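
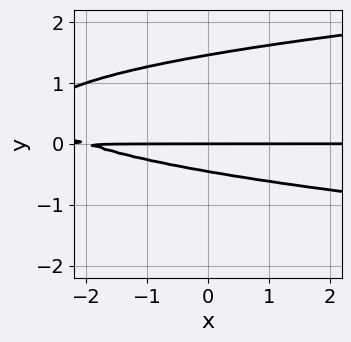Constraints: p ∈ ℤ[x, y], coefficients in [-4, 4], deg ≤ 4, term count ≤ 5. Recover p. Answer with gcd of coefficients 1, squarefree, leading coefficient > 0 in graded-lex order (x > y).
3*y^3 - x*y - 3*y^2 - 2*y

(a) Degree: the shape is more complex than any degree-2 curve, so deg p = 3.
(b) From the visible intercepts: it meets the y-axis at y = 0 (among the integer gridlines); the visible x-axis segment lies entirely on the curve.
(c) The integer polynomial consistent with all of this is the stated p.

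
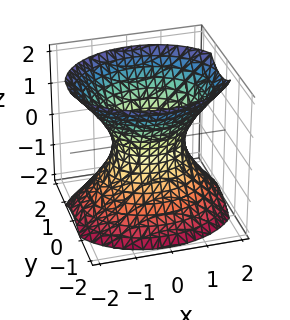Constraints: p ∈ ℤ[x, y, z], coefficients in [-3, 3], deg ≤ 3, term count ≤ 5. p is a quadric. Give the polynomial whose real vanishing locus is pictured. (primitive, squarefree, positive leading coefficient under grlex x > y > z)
First, the degree is 2 — one connected sheet with a waist; a quadric.
Then, symmetries: the y ↦ −y reflection is a symmetry, so y appears only in even powers; it's symmetric under x → −x, forcing even powers of x; the z ↦ −z reflection is a symmetry, so z appears only in even powers.
Next, reading off the gridlines: among the integer gridlines, it crosses the x-axis at x ∈ {-1, 1}; the surface avoids every integer z-axis point in the box.
Finally, putting this together gives p.

2*x^2 + 3*y^2 - 2*z^2 - 2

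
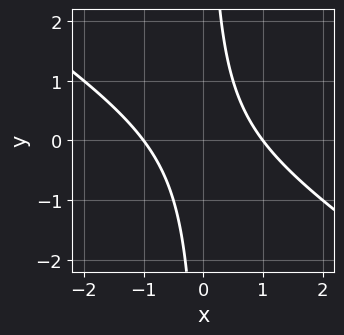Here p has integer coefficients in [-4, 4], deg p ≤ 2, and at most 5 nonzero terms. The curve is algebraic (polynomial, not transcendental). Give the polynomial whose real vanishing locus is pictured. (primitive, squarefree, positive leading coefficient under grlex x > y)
2*x^2 + 3*x*y - 2

deg p = 2. A generic line meets the curve in up to 2 points.
Checking where it meets the axes: it misses every integer gridline on the y-axis; among the integer gridlines, it crosses the x-axis at x ∈ {-1, 1}.
Solving for integer coefficients yields p as stated.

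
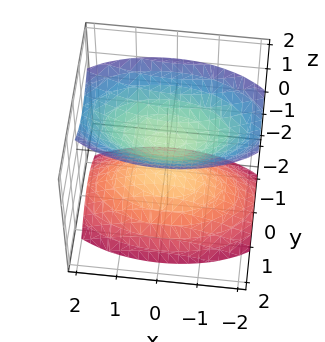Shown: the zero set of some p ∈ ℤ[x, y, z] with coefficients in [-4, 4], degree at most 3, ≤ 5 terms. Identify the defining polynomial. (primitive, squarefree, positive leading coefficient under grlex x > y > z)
x^2 + 3*y^2 - 2*z^2 + 1

1. The picture has 2 separate pieces. They look like related sheets of one shape, so recover p as a whole.
2. deg p = 2. Two sheets facing apart; a quadric.
3. Symmetries: mirror symmetry z ↦ −z ⇒ only even powers of z; mirror symmetry y ↦ −y ⇒ only even powers of y; mirror symmetry x ↦ −x ⇒ only even powers of x.
4. From the visible intercepts: no y-intercept at any integer in the box; no x-intercept at any integer in the box.
5. Solving for integer coefficients yields p as stated.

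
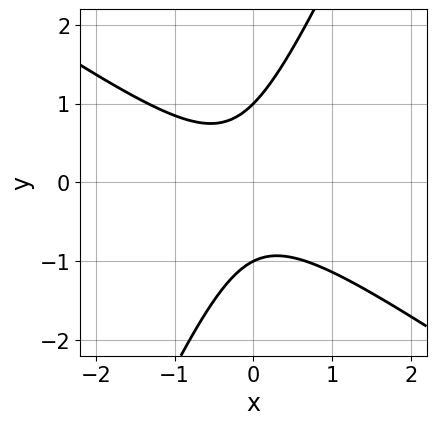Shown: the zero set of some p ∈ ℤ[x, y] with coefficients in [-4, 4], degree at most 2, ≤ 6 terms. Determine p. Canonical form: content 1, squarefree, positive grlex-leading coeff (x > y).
The degree is 2 — a generic line meets the curve in up to 2 points.
Checking where it meets the axes: no x-intercept at any integer in the box; among the integer gridlines, it crosses the y-axis at y ∈ {-1, 1}.
Assembling these constraints gives the stated polynomial.

3*x^2 + 3*x*y - 2*y^2 + x + 2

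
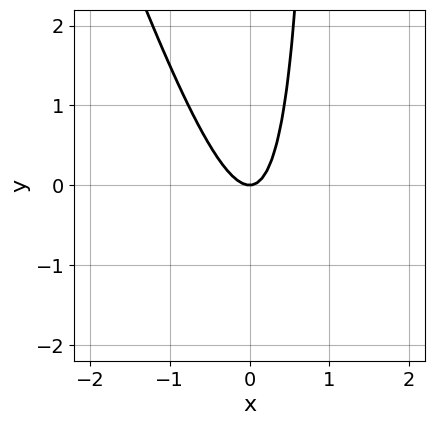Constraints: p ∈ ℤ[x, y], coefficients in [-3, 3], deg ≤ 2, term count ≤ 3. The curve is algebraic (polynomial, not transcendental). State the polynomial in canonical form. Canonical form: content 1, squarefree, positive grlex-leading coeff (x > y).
3*x^2 + x*y - y

deg p = 2.
Reading off the gridlines: it crosses the x-axis at the gridline x = 0; one y-axis crossing is at y = 0.
Together with the visible shape, these determine p as stated.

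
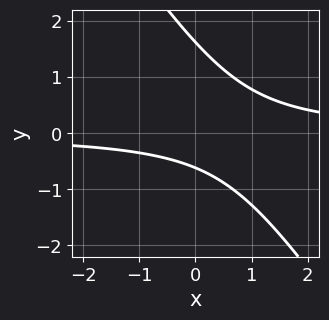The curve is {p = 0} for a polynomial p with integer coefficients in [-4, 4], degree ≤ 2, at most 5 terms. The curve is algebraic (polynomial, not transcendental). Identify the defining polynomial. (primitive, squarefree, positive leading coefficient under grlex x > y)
3*x*y + 2*y^2 - 2*y - 2

First, the degree is 2 — a generic line meets the curve in up to 2 points.
Next, observable constraints: it misses every integer gridline on the x-axis.
Finally, together with the visible shape, these determine p as stated.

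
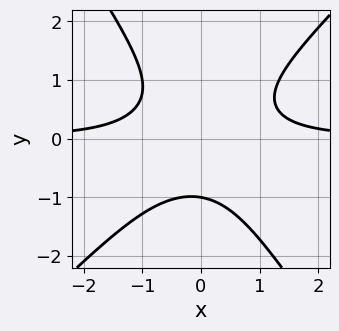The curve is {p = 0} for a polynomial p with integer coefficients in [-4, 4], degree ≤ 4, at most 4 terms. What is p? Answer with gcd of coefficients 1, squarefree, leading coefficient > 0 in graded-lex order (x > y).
3*x^2*y - x*y^2 - 2*y^3 - 2

First, the degree is 3 — a generic line meets the curve in up to 3 points.
Next, against the integer gridlines: it crosses the y-axis at the gridline y = -1; the curve avoids every integer x-axis point in the box.
Finally, together with the visible shape, these determine p as stated.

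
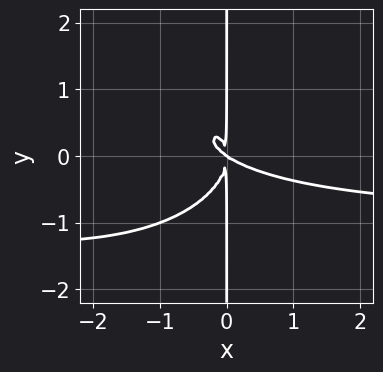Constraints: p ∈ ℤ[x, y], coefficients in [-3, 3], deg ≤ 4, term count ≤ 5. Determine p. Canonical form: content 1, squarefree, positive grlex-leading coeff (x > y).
First, deg p = 4. The shape is more complex than any degree-3 curve.
Then, checking where it meets the axes: it crosses the x-axis at the gridline x = 0; every point of the y-axis in the box is on the curve.
Finally, matching integer coefficients to the picture gives p.

2*x^3*y + 3*x*y^3 + 2*x^3 + 3*x^2*y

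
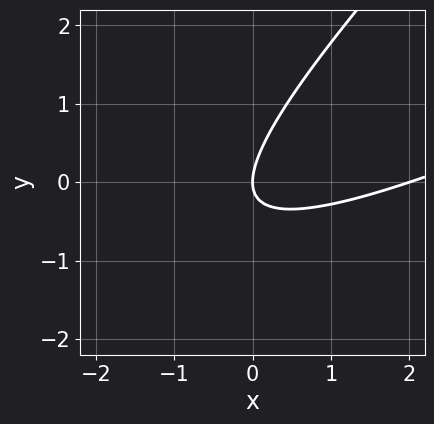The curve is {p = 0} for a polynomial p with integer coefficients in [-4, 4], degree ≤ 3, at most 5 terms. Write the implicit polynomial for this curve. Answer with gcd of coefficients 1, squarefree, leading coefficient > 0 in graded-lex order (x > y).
The degree is 2 — the shape is more complex than any degree-1 curve.
Checking where it meets the axes: the x-axis gridline crossings are at x ∈ {0, 2}; one y-axis crossing is at y = 0.
The integer polynomial consistent with all of this is the stated p.

x^2 - 3*x*y + 2*y^2 - 2*x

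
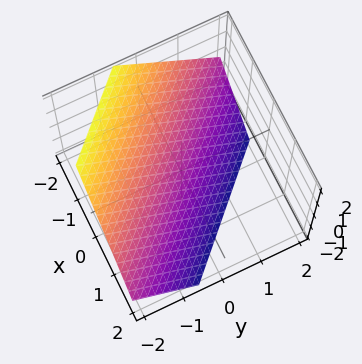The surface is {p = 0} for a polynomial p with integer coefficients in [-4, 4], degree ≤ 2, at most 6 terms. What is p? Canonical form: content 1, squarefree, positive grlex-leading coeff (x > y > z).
3*x + 3*y + 3*z + 2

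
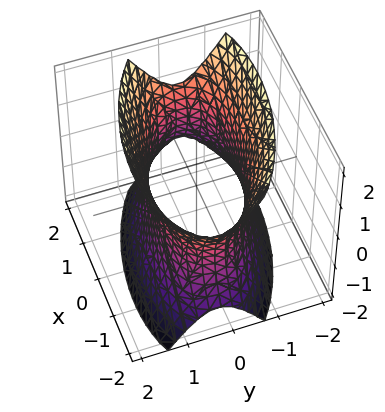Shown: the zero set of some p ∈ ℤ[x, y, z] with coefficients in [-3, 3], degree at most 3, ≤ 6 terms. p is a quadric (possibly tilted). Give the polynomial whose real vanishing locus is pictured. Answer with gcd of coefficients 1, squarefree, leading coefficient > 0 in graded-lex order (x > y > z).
x^2 + x*y + 3*y^2 - z^2 - 3

(a) deg p = 2.
(b) Checking where it meets the axes: the surface avoids every integer z-axis point in the box; among the integer gridlines, it crosses the y-axis at y ∈ {-1, 1}.
(c) Matching integer coefficients to the picture gives p.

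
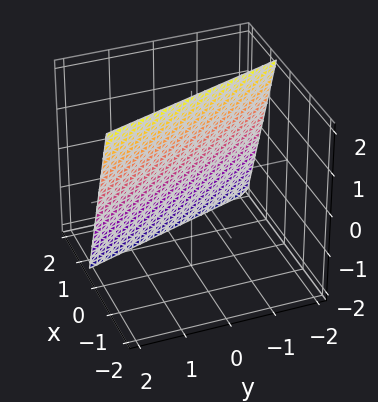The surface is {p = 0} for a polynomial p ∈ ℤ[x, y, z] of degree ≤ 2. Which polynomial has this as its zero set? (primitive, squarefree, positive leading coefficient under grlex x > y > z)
3*x + y + z - 2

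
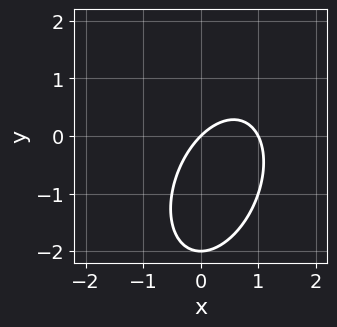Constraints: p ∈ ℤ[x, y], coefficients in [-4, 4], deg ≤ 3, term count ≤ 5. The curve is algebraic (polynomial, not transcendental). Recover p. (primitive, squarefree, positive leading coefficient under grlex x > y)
Degree: a generic line meets the curve in up to 2 points, so deg p = 2.
Against the integer gridlines: among the integer gridlines, it crosses the x-axis at x ∈ {0, 1}; the y-axis gridline crossings are at y ∈ {-2, 0}.
Assembling these constraints gives the stated polynomial.

2*x^2 - x*y + y^2 - 2*x + 2*y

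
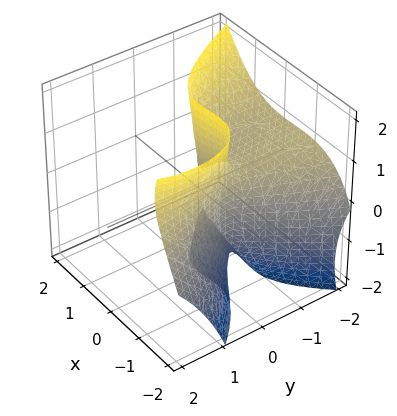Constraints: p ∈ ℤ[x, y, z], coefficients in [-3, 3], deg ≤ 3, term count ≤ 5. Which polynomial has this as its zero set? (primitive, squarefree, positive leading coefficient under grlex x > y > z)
3*x^3 - 3*y^2*z + 2*y*z^2 + 3*x^2 + 3*y^2

First, the degree is 3 — the shape is more complex than any degree-2 surface.
Next, reading off the gridlines: the visible z-axis segment lies entirely on the surface; it crosses the x-axis at the gridline x = -1.
Finally, the integer polynomial consistent with all of this is the stated p.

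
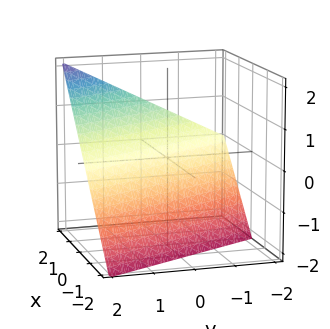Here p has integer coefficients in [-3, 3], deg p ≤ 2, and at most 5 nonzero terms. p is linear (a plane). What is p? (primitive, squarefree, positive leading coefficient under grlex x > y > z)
2*x + y - 2*z - 2

1. The degree is 1 — the surface is flat (a plane).
2. From the visible intercepts: one z-axis crossing is at z = -1; one x-axis crossing is at x = 1; one y-axis crossing is at y = 2.
3. These observations pin down the coefficients.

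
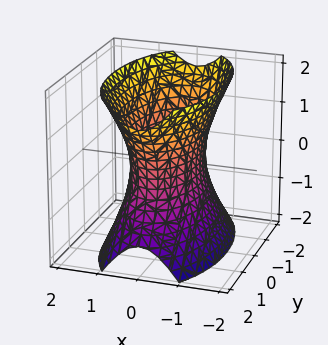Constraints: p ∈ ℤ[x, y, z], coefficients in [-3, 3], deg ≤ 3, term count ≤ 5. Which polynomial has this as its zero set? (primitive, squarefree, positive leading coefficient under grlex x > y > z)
3*x^2 + y^2 - z^2 - 2

1. The degree is 2 — one connected sheet with a waist; a quadric.
2. Symmetries: mirror symmetry z ↦ −z ⇒ only even powers of z; it's symmetric under y → −y, forcing even powers of y; the x ↦ −x reflection is a symmetry, so x appears only in even powers.
3. From the visible intercepts: no z-intercept at any integer in the box.
4. Matching integer coefficients to the picture gives p.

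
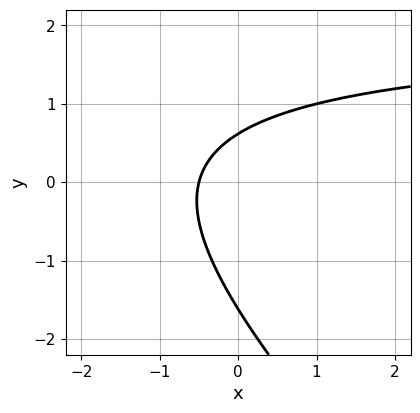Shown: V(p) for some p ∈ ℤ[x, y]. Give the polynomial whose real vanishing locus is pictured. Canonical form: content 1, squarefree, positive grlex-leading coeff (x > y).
x*y + y^2 - 2*x + y - 1

Degree: no degree-1 curve has this shape, so deg p = 2.
Solving for integer coefficients yields p as stated.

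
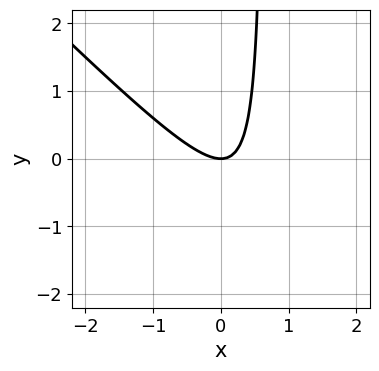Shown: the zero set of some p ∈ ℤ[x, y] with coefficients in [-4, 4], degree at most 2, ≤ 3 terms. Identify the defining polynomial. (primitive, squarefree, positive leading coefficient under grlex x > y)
3*x^2 + 3*x*y - 2*y

First, the degree is 2 — a generic line meets the curve in up to 2 points.
Next, checking where it meets the axes: it meets the y-axis at y = 0 (among the integer gridlines); it crosses the x-axis at the gridline x = 0.
Finally, together with the visible shape, these determine p as stated.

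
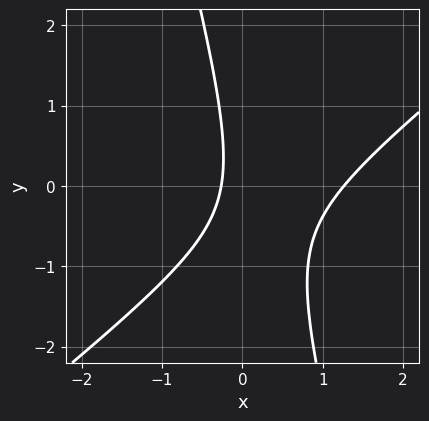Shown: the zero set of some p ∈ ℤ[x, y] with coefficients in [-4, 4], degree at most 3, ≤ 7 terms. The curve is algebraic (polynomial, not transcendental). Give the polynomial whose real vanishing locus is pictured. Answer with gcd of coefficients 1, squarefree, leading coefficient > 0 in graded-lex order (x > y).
(a) Degree: no degree-1 curve has this shape, so deg p = 2.
(b) Observable constraints: it misses every integer gridline on the y-axis.
(c) Matching integer coefficients to the picture gives p.

3*x^2 - 3*x*y - y^2 - 3*x - 1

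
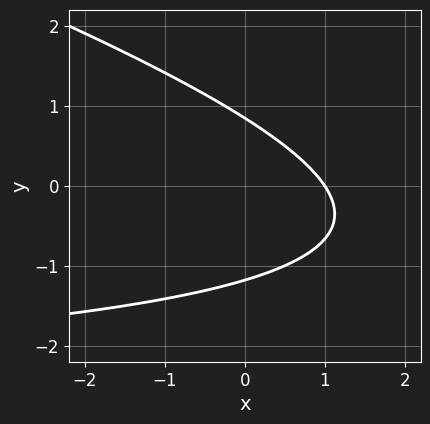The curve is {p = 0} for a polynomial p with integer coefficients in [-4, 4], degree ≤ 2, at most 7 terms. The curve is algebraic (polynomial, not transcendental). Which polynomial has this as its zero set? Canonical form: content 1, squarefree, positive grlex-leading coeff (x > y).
First, the degree is 2 — no degree-1 curve has this shape.
Next, from the visible intercepts: it crosses the x-axis at the gridline x = 1.
Finally, assembling these constraints gives the stated polynomial.

x*y + 3*y^2 + 3*x + y - 3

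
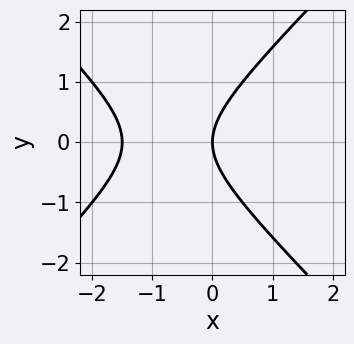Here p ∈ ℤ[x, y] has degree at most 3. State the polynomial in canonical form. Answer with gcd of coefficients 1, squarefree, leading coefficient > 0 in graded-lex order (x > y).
First, degree: a generic line meets the curve in up to 2 points, so deg p = 2.
Next, symmetries: mirror symmetry y ↦ −y ⇒ only even powers of y.
Next, checking where it meets the axes: it crosses the y-axis at the gridline y = 0; it crosses the x-axis at the gridline x = 0.
Finally, together with the visible shape, these determine p as stated.

2*x^2 - 2*y^2 + 3*x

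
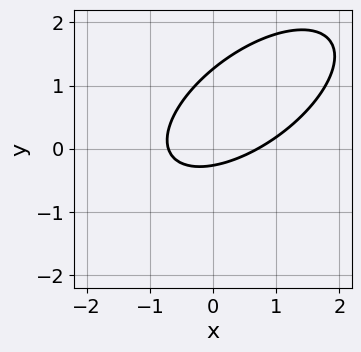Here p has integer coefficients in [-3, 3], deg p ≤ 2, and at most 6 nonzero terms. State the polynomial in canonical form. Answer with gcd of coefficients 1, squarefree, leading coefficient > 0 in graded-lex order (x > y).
2*x^2 - 3*x*y + 3*y^2 - 3*y - 1

The degree is 2 — the shape is more complex than any degree-1 curve.
The integer polynomial consistent with all of this is the stated p.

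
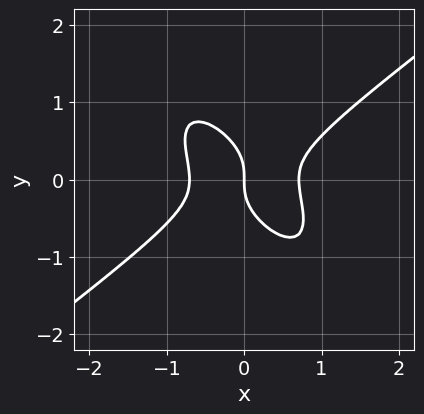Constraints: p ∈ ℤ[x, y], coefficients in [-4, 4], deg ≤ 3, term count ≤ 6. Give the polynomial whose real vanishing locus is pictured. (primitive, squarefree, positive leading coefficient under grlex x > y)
2*x^3 - 2*x*y^2 - 2*y^3 - x

The degree is 3 — no degree-2 curve has this shape.
From the axis intercepts and sections: it meets the y-axis at y = 0 (among the integer gridlines); it crosses the x-axis at the gridline x = 0.
Assembling these constraints gives the stated polynomial.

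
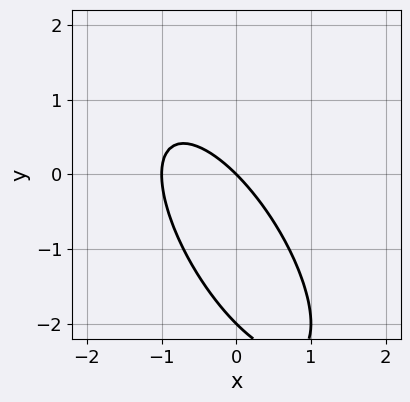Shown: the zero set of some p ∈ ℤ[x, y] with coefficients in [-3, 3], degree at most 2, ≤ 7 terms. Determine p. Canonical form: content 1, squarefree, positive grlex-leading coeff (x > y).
2*x^2 + 2*x*y + y^2 + 2*x + 2*y

(a) deg p = 2. The shape is more complex than any degree-1 curve.
(b) Observable constraints: among the integer gridlines, it crosses the y-axis at y ∈ {-2, 0}; the x-axis gridline crossings are at x ∈ {-1, 0}.
(c) Solving for integer coefficients yields p as stated.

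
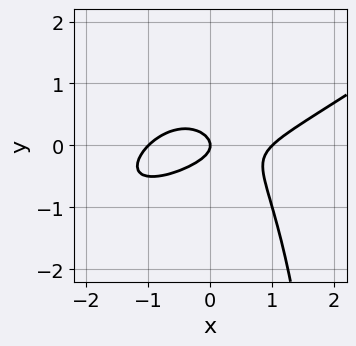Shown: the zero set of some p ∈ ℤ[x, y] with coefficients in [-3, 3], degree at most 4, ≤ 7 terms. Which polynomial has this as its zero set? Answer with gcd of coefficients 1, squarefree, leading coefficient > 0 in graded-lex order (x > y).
x^3 - 2*x^2*y + x*y^2 - 3*y^2 - x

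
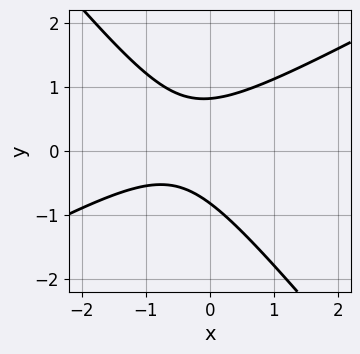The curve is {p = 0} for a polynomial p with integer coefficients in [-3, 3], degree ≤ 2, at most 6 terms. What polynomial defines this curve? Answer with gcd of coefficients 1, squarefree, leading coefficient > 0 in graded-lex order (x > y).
2*x^2 - 2*x*y - 3*y^2 + 2*x + 2

(a) deg p = 2.
(b) Reading off the gridlines: no x-intercept at any integer in the box.
(c) Matching integer coefficients to the picture gives p.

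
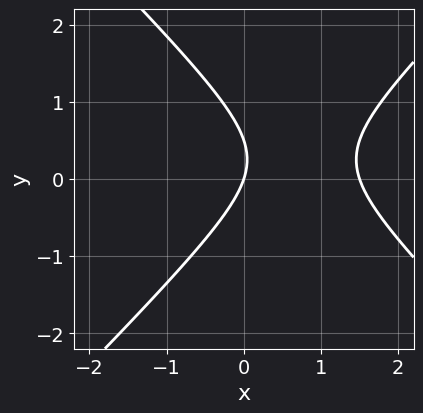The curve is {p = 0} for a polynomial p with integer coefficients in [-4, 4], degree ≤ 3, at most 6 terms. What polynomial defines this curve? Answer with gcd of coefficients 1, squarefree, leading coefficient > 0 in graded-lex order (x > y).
2*x^2 - 2*y^2 - 3*x + y

1. The degree is 2 — a generic line meets the curve in up to 2 points.
2. Reading off the gridlines: it meets the x-axis at x = 0 (among the integer gridlines); it meets the y-axis at y = 0 (among the integer gridlines).
3. Assembling these constraints gives the stated polynomial.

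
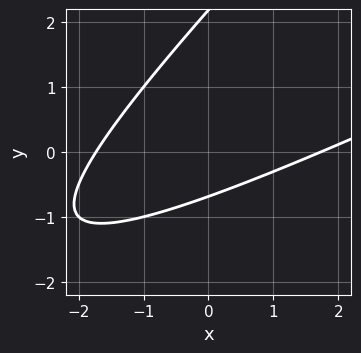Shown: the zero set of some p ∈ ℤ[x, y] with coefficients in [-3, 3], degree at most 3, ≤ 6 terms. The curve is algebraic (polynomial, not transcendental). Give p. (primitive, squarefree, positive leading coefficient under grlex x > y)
(a) Degree: the shape is more complex than any degree-1 curve, so deg p = 2.
(b) Matching integer coefficients to the picture gives p.

x^2 - 3*x*y + 2*y^2 - 3*y - 3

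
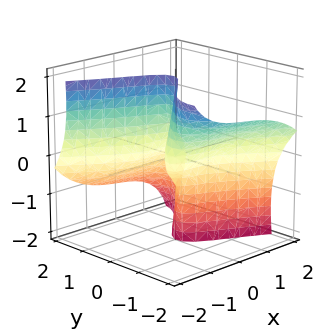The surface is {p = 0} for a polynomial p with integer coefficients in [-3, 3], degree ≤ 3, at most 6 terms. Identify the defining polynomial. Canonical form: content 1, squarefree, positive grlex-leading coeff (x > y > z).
x^3 + x*z^2 + 2*y^3 + 3*y^2*z - y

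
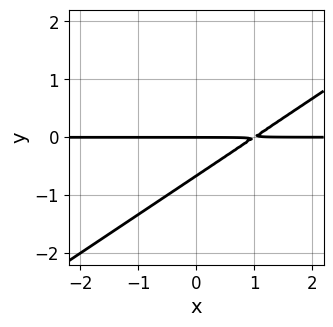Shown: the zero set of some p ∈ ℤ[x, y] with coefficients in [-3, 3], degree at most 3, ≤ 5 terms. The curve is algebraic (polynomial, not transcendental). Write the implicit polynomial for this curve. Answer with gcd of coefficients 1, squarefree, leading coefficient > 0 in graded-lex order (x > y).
The degree is 2 — no degree-1 curve has this shape.
From the visible intercepts: it crosses the y-axis at the gridline y = 0; every point of the x-axis in the box is on the curve.
The integer polynomial consistent with all of this is the stated p.

2*x*y - 3*y^2 - 2*y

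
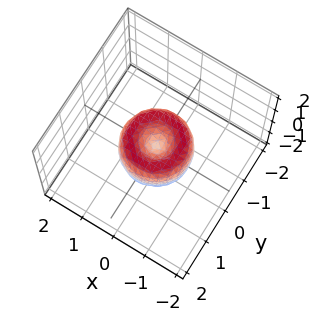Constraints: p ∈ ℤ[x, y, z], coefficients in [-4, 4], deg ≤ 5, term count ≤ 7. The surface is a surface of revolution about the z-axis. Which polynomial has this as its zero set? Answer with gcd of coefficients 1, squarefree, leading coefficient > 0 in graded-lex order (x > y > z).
2*x^4 + 4*x^2*y^2 + 2*y^4 - 2*x^2 - 2*y^2 + z^2

(a) The degree is 4 — the shape is more complex than any degree-3 surface.
(b) Symmetries: rotational symmetry about the z-axis ⇒ p depends on x, y only through x² + y².
(c) From the axis intercepts and sections: one z-axis crossing is at z = 0; among the integer gridlines, it crosses the y-axis at y ∈ {-1, 0, 1}; a circular section at z = 0 has radius exactly 1.
(d) The integer polynomial consistent with all of this is the stated p.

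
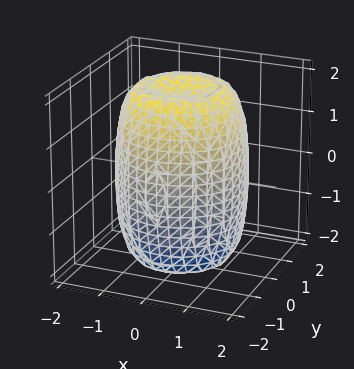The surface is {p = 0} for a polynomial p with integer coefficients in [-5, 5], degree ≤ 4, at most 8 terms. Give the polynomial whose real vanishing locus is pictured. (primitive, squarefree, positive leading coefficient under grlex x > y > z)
2*x^4 + 4*x^2*y^2 + 2*y^4 - 3*x^2 - 3*y^2 + z^2 - 3

(a) Degree: a generic line meets the surface in up to 4 points, so deg p = 4.
(b) Symmetries: the surface is invariant under rotation about z: p = q(x² + y², z).
(c) Observable constraints: a circular section at z = 1 has radius between 1 and 2.
(d) These observations pin down the coefficients.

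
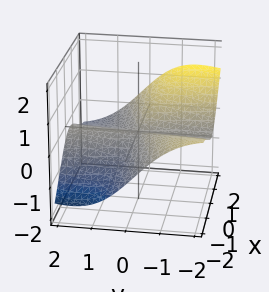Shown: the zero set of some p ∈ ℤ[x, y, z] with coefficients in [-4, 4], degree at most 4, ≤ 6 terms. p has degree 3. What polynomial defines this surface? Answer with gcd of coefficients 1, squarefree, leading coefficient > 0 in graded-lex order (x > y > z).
x^3 - 3*x^2*y - 3*x^2*z - 3*y^2*z

Degree: the shape is more complex than any degree-2 surface, so deg p = 3.
Reading off the gridlines: it crosses the x-axis at the gridline x = 0; every point of the y-axis in the box is on the surface.
Putting this together gives p.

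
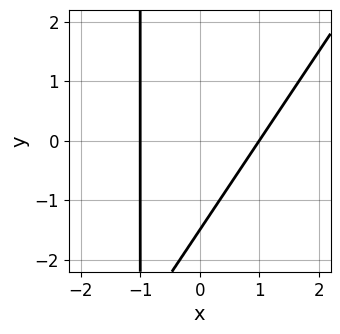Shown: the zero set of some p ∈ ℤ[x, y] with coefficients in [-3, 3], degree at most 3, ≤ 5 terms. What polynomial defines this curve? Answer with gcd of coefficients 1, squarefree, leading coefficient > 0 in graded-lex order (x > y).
Degree: a generic line meets the curve in up to 2 points, so deg p = 2.
Checking where it meets the axes: among the integer gridlines, it crosses the x-axis at x ∈ {-1, 1}.
Solving for integer coefficients yields p as stated.

3*x^2 - 2*x*y - 2*y - 3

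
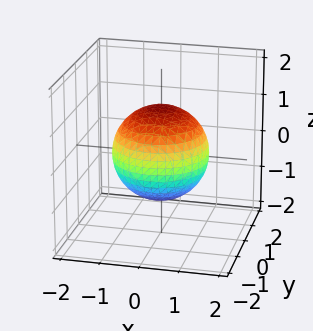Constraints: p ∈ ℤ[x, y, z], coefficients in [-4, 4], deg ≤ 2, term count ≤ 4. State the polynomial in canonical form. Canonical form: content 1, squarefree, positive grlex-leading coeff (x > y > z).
2*x^2 + 2*y^2 + 2*z^2 - 3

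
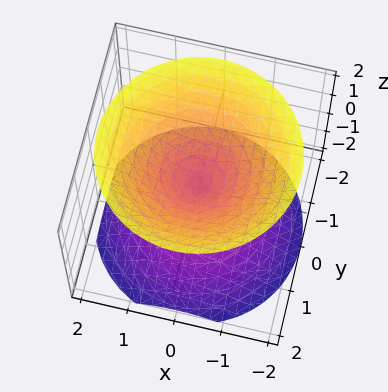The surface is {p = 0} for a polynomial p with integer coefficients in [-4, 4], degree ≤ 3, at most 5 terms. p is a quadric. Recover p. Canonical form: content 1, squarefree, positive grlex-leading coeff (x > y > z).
1. The picture has 2 separate pieces.
2. The degree is 2 — two nappes meeting at a single point; a quadric.
3. Symmetries: the surface is invariant under rotation about z: p = q(x² + y², z); the z ↦ −z reflection is a symmetry, so z appears only in even powers.
4. Checking where it meets the axes: one z-axis crossing is at z = 0; one y-axis crossing is at y = 0; one x-axis crossing is at x = 0; a circular section at z = -1 has radius exactly 1.
5. Fitting integer coefficients to these (and the overall shape) gives p.

x^2 + y^2 - z^2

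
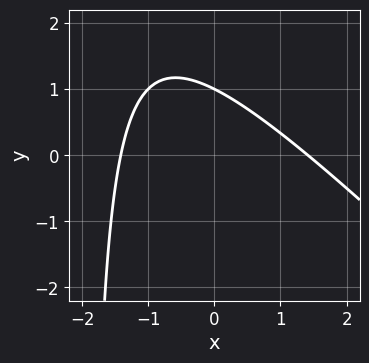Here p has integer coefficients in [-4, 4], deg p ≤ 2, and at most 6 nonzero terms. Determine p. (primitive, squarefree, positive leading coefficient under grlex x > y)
(a) Degree: no degree-1 curve has this shape, so deg p = 2.
(b) Against the integer gridlines: one y-axis crossing is at y = 1.
(c) These observations pin down the coefficients.

x^2 + x*y + 2*y - 2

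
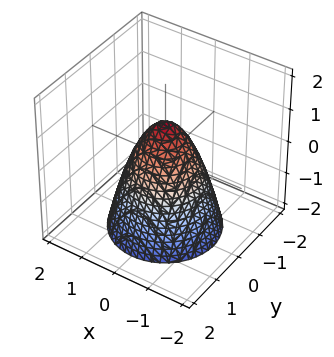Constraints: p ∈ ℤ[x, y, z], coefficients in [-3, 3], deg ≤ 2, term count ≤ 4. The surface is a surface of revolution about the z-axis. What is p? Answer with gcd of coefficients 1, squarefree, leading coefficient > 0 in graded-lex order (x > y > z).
deg p = 2. No degree-1 surface has this shape.
Symmetry: every cross-section ⟂ z is a circle, so x, y appear only via x² + y².
From the axis intercepts and sections: it crosses the z-axis at the gridline z = 1; a circular section at z = -2 has radius between 1 and 2.
The integer polynomial consistent with all of this is the stated p.

3*x^2 + 3*y^2 + 2*z - 2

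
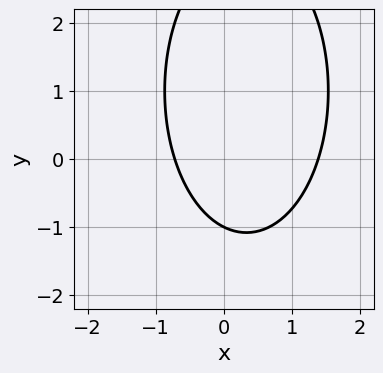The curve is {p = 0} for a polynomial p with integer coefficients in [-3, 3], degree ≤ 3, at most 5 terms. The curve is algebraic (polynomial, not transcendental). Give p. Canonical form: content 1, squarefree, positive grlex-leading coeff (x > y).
(a) The degree is 2 — the shape is more complex than any degree-1 curve.
(b) Observable constraints: it meets the y-axis at y = -1 (among the integer gridlines).
(c) Solving for integer coefficients yields p as stated.

3*x^2 + y^2 - 2*x - 2*y - 3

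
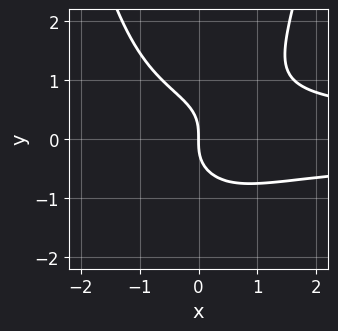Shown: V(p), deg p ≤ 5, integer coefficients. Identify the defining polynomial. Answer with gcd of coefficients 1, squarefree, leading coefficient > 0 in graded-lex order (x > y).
deg p = 4.
Checking where it meets the axes: one x-axis crossing is at x = 0; it crosses the y-axis at the gridline y = 0.
Together with the visible shape, these determine p as stated.

x^2*y^2 - y^3 - x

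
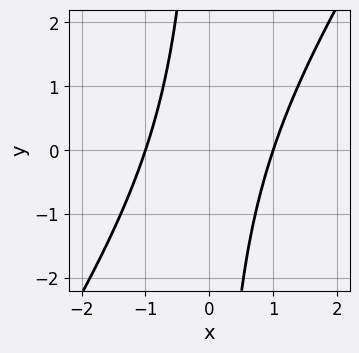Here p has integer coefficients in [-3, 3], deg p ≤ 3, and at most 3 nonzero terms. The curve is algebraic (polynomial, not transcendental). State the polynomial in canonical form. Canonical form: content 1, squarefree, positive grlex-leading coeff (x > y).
First, degree: the shape is more complex than any degree-1 curve, so deg p = 2.
Next, against the integer gridlines: among the integer gridlines, it crosses the x-axis at x ∈ {-1, 1}; no y-intercept at any integer in the box.
Finally, fitting integer coefficients to these (and the overall shape) gives p.

3*x^2 - 2*x*y - 3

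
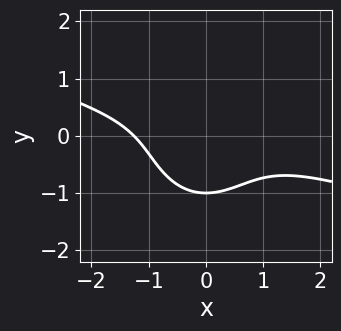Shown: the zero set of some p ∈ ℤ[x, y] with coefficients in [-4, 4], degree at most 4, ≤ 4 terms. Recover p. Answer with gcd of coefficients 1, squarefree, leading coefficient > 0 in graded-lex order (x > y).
x^3 + 3*x^2*y + 2*y^3 + 2

(a) deg p = 3. A generic line meets the curve in up to 3 points.
(b) Observable constraints: it meets the y-axis at y = -1 (among the integer gridlines).
(c) Putting this together gives p.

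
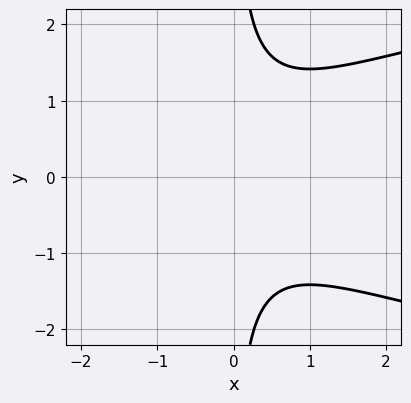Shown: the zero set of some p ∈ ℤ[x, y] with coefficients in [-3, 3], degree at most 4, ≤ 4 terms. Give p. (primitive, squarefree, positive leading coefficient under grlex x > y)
x*y^2 - x^2 - 1

(a) deg p = 3. The shape is more complex than any degree-2 curve.
(b) Symmetries: it's symmetric under y → −y, forcing even powers of y.
(c) From the axis intercepts and sections: no x-intercept at any integer in the box; the curve avoids every integer y-axis point in the box.
(d) Solving for integer coefficients yields p as stated.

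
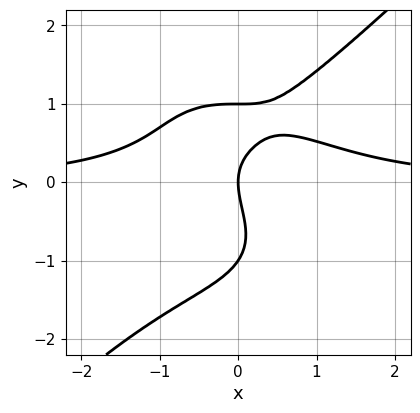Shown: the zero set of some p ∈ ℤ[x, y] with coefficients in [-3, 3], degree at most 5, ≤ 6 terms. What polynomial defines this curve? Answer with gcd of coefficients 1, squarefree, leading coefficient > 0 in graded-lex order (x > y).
First, deg p = 4.
Then, checking where it meets the axes: one x-axis crossing is at x = 0; among the integer gridlines, it crosses the y-axis at y ∈ {-1, 0, 1}.
Finally, these observations pin down the coefficients.

2*x^3*y - 2*y^4 + 3*x*y + 2*y^2 - 3*x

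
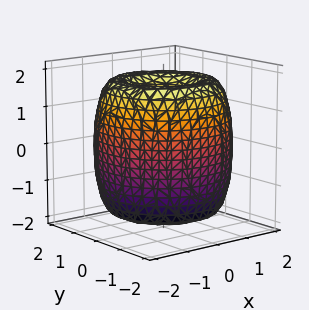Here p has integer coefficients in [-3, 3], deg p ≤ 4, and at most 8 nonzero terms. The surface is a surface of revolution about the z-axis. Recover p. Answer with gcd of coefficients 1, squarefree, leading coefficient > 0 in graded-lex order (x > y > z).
x^4 + 2*x^2*y^2 + y^4 - 3*x^2 - 3*y^2 + z^2 - 1

(a) The degree is 4 — a generic line meets the surface in up to 4 points.
(b) Symmetries: rotational symmetry about the z-axis ⇒ p depends on x, y only through x² + y².
(c) Reading off the gridlines: a circular section at z = -1 has radius between 1 and 2; among the integer gridlines, it crosses the z-axis at z ∈ {-1, 1}.
(d) The integer polynomial consistent with all of this is the stated p.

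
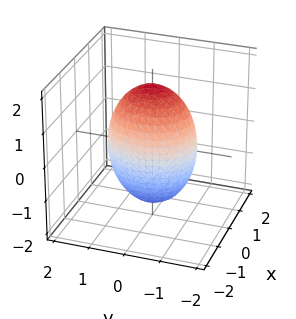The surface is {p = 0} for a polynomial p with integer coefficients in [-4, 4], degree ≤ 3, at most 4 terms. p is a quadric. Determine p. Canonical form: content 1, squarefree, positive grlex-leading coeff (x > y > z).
1. The degree is 2 — a closed, bounded, convex surface; a quadric.
2. Symmetries: the y ↦ −y reflection is a symmetry, so y appears only in even powers; it's symmetric under z → −z, forcing even powers of z; it's symmetric under x → −x, forcing even powers of x.
3. From the visible intercepts: the x-axis gridline crossings are at x ∈ {-1, 1}.
4. Fitting integer coefficients to these (and the overall shape) gives p.

3*x^2 + 2*y^2 + z^2 - 3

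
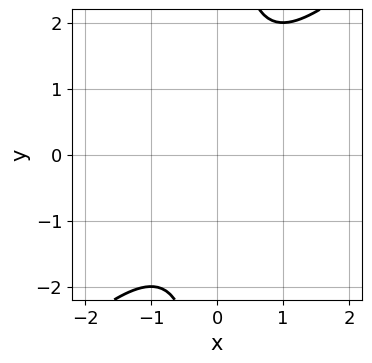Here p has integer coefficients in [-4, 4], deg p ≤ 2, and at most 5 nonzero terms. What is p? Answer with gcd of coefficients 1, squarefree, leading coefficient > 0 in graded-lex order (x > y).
First, deg p = 2.
Then, from the axis intercepts and sections: the curve avoids every integer y-axis point in the box; the curve avoids every integer x-axis point in the box.
Finally, the integer polynomial consistent with all of this is the stated p.

x^2 - x*y + 1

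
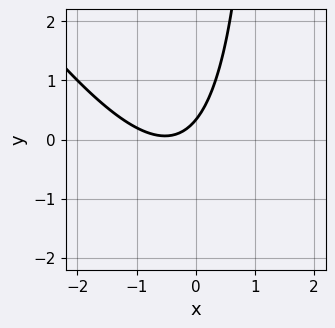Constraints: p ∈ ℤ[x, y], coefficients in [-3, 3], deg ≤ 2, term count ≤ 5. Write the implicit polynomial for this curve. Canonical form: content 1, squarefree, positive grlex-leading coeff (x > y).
3*x^2 + 2*x*y + 3*x - 3*y + 1

1. deg p = 2. A generic line meets the curve in up to 2 points.
2. Against the integer gridlines: it misses every integer gridline on the x-axis.
3. These observations pin down the coefficients.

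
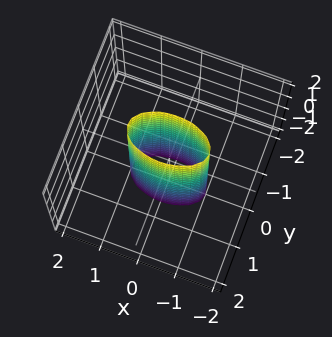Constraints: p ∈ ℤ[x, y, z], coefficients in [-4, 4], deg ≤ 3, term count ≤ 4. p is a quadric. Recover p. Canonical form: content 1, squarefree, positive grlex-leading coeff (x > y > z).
(a) The degree is 2 — constant cross-section along one axis; a quadric.
(b) Symmetries: mirror symmetry y ↦ −y ⇒ only even powers of y; the z ↦ −z reflection is a symmetry, so z appears only in even powers; the x ↦ −x reflection is a symmetry, so x appears only in even powers.
(c) From the visible intercepts: among the integer gridlines, it crosses the x-axis at x ∈ {-1, 1}; the surface avoids every integer z-axis point in the box.
(d) The integer polynomial consistent with all of this is the stated p.

x^2 + 3*y^2 - 1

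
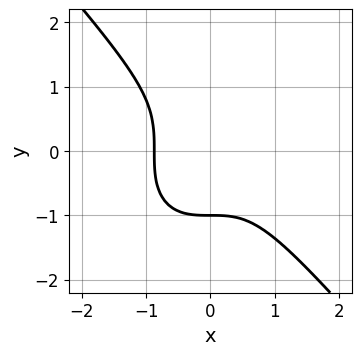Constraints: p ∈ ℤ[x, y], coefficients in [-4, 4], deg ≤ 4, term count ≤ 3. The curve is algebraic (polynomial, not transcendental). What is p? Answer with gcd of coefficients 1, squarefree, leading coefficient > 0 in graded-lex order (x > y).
3*x^3 + 2*y^3 + 2

Degree: a generic line meets the curve in up to 3 points, so deg p = 3.
From the axis intercepts and sections: it crosses the y-axis at the gridline y = -1.
Assembling these constraints gives the stated polynomial.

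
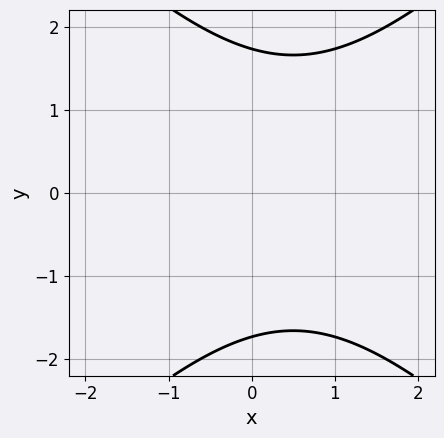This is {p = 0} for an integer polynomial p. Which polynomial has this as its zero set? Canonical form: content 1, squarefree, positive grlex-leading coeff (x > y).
x^2 - y^2 - x + 3

First, degree: a generic line meets the curve in up to 2 points, so deg p = 2.
Then, symmetries: it's symmetric under y → −y, forcing even powers of y.
Then, against the integer gridlines: no x-intercept at any integer in the box.
Finally, assembling these constraints gives the stated polynomial.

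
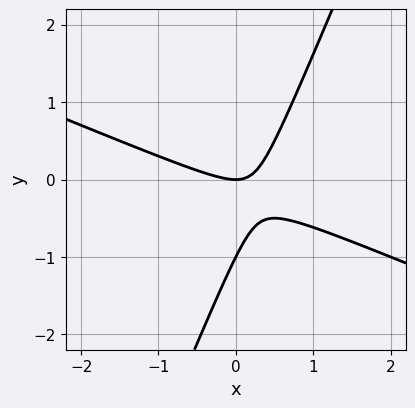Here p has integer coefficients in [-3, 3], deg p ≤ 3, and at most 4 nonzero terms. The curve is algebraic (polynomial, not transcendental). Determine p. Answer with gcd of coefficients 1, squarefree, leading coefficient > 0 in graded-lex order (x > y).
x^2 + 2*x*y - y^2 - y

The degree is 2 — the shape is more complex than any degree-1 curve.
From the axis intercepts and sections: one x-axis crossing is at x = 0; the y-axis gridline crossings are at y ∈ {-1, 0}.
Matching integer coefficients to the picture gives p.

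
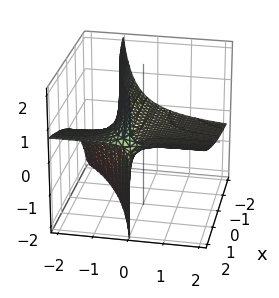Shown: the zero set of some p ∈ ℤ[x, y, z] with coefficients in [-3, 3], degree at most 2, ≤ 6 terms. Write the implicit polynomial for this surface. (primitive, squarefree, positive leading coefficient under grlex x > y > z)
x*y + x*z - 3*y*z - 2*z

(a) The degree is 2 — no degree-1 surface has this shape.
(b) From the axis intercepts and sections: the visible y-axis segment lies entirely on the surface; it meets the z-axis at z = 0 (among the integer gridlines); the visible x-axis segment lies entirely on the surface.
(c) These observations pin down the coefficients.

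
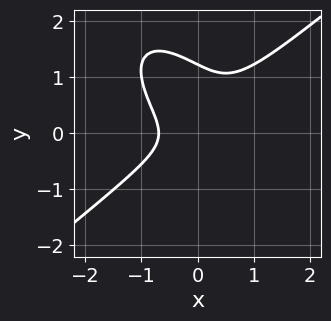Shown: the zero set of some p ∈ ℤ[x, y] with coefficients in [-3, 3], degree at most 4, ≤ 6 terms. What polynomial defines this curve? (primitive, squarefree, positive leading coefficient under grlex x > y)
3*x^3 - 2*x*y^2 - 3*y^3 + 3*y^2 + 1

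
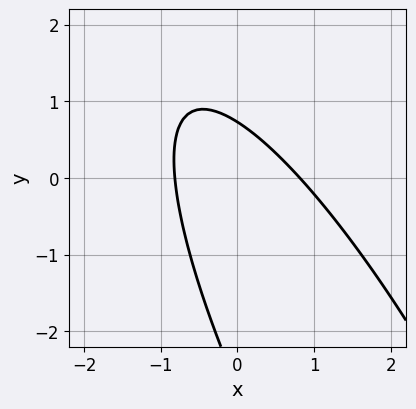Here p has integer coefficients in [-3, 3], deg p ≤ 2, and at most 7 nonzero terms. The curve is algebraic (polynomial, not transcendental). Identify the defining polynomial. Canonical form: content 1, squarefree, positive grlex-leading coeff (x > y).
The degree is 2 — a generic line meets the curve in up to 2 points.
Putting this together gives p.

3*x^2 + 3*x*y + y^2 + 2*y - 2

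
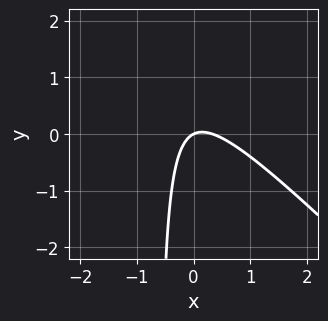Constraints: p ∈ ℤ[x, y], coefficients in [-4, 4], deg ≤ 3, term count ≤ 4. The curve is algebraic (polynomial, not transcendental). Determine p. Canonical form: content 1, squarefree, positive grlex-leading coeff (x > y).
1. deg p = 2. The shape is more complex than any degree-1 curve.
2. Against the integer gridlines: it meets the x-axis at x = 0 (among the integer gridlines); it crosses the y-axis at the gridline y = 0.
3. These observations pin down the coefficients.

3*x^2 + 3*x*y - x + 2*y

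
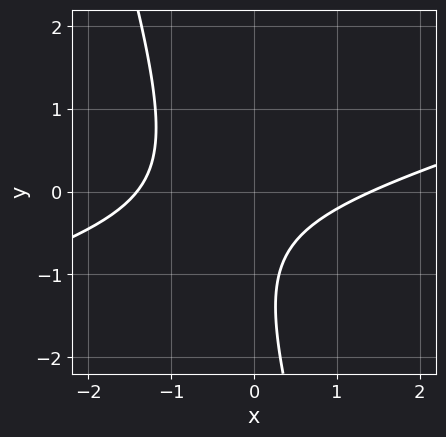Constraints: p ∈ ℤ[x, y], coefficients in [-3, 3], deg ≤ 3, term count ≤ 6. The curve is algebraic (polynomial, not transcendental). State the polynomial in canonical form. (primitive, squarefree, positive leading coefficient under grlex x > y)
x^2 - 3*x*y - y^2 - 2*y - 2

1. The degree is 2 — no degree-1 curve has this shape.
2. Reading off the gridlines: no y-intercept at any integer in the box.
3. Together with the visible shape, these determine p as stated.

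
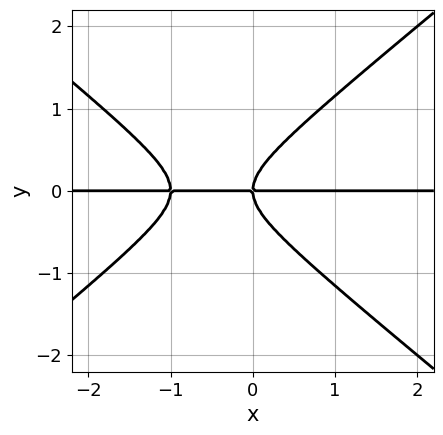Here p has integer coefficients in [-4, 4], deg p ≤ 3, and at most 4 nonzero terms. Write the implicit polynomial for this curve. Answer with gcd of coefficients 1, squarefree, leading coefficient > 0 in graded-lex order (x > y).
1. The degree is 3 — the shape is more complex than any degree-2 curve.
2. Checking where it meets the axes: the visible x-axis segment lies entirely on the curve; one y-axis crossing is at y = 0.
3. Fitting integer coefficients to these (and the overall shape) gives p.

2*x^2*y - 3*y^3 + 2*x*y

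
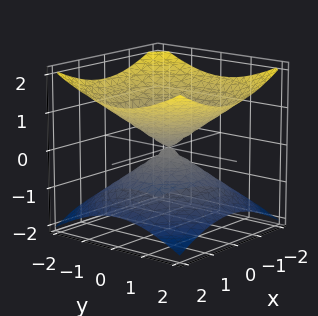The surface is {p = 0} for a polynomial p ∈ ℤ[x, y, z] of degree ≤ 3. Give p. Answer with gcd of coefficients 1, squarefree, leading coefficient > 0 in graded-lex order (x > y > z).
1. deg p = 2. A double cone through the origin; a quadric.
2. Symmetries: mirror symmetry z ↦ −z ⇒ only even powers of z; every cross-section ⟂ z is a circle, so x, y appear only via x² + y².
3. Reading off the gridlines: a circular section at z = -1 has radius between 1 and 2; it crosses the y-axis at the gridline y = 0; it crosses the z-axis at the gridline z = 0; it crosses the x-axis at the gridline x = 0.
4. Solving for integer coefficients yields p as stated.

x^2 + y^2 - 2*z^2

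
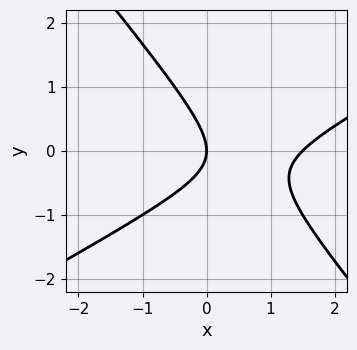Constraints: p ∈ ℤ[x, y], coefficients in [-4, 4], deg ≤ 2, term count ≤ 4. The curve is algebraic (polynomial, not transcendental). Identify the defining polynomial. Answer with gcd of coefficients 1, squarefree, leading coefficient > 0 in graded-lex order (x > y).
(a) Degree: no degree-1 curve has this shape, so deg p = 2.
(b) Against the integer gridlines: one y-axis crossing is at y = 0; it crosses the x-axis at the gridline x = 0.
(c) Putting this together gives p.

2*x^2 - 2*x*y - 3*y^2 - 3*x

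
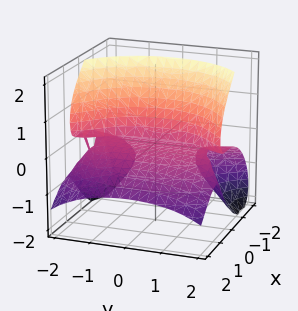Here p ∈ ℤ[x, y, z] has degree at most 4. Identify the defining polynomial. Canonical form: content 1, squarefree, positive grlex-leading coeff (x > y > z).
x^3 - y^2*z + z^3 + 3*x*z + 2*z

The degree is 3 — no degree-2 surface has this shape.
Checking where it meets the axes: the visible y-axis segment lies entirely on the surface; it crosses the z-axis at the gridline z = 0; it crosses the x-axis at the gridline x = 0.
Fitting integer coefficients to these (and the overall shape) gives p.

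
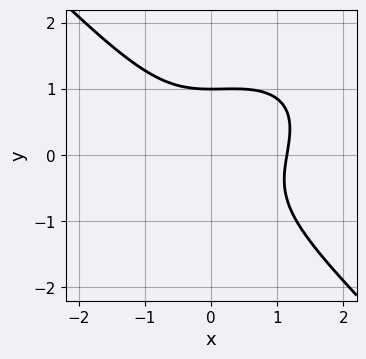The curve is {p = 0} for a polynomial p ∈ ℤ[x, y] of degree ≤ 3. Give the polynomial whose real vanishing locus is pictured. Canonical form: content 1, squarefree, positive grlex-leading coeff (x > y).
2*x^3 - x^2*y + 3*y^3 - 3

The degree is 3 — a generic line meets the curve in up to 3 points.
Against the integer gridlines: it crosses the y-axis at the gridline y = 1.
Fitting integer coefficients to these (and the overall shape) gives p.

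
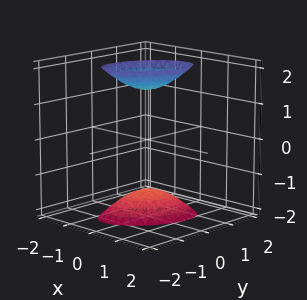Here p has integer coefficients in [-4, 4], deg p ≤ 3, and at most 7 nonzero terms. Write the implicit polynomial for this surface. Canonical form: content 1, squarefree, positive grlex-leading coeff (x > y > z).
3*x^2 - 2*x*y + 2*y^2 - z^2 + 2

1. The picture has 2 separate pieces. Treating them together as one polynomial.
2. Degree: a generic line meets the surface in up to 2 points, so deg p = 2.
3. From the visible intercepts: it misses every integer gridline on the x-axis; it misses every integer gridline on the y-axis.
4. Putting this together gives p.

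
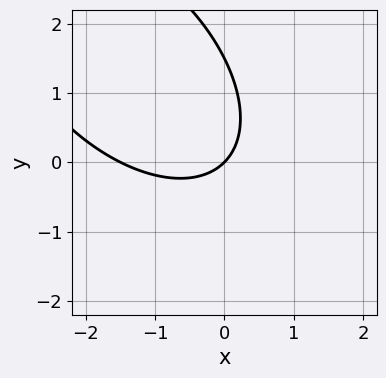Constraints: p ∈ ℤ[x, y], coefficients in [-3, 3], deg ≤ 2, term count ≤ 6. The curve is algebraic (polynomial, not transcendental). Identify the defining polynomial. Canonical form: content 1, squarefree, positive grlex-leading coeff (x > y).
Degree: the shape is more complex than any degree-1 curve, so deg p = 2.
Against the integer gridlines: it meets the y-axis at y = 0 (among the integer gridlines); it crosses the x-axis at the gridline x = 0.
Fitting integer coefficients to these (and the overall shape) gives p.

2*x^2 + 2*x*y + 2*y^2 + 3*x - 3*y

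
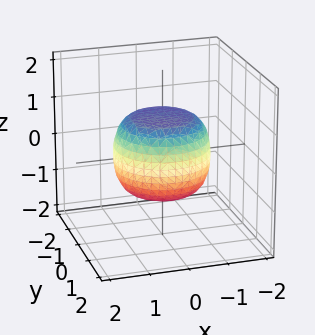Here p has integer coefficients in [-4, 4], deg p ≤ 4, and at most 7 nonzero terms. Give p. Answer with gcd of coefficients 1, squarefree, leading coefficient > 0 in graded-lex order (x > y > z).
2*x^4 + 4*x^2*y^2 + 2*y^4 - x^2 - y^2 + 3*z^2 - 3

(a) The degree is 4 — no degree-3 surface has this shape.
(b) Symmetries: rotational symmetry about the z-axis ⇒ p depends on x, y only through x² + y².
(c) Checking where it meets the axes: a circular section at z = 1 has radius between 0 and 1; among the integer gridlines, it crosses the z-axis at z ∈ {-1, 1}.
(d) Together with the visible shape, these determine p as stated.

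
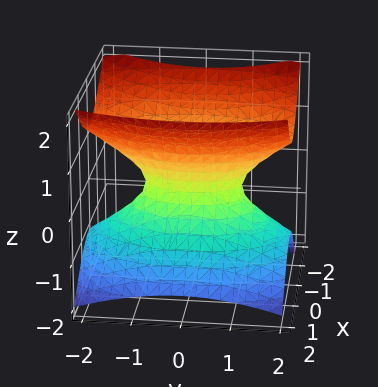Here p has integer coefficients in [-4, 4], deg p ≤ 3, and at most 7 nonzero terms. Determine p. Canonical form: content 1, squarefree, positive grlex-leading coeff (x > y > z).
3*x^2 + x*z + y^2 - 3*z^2 - 1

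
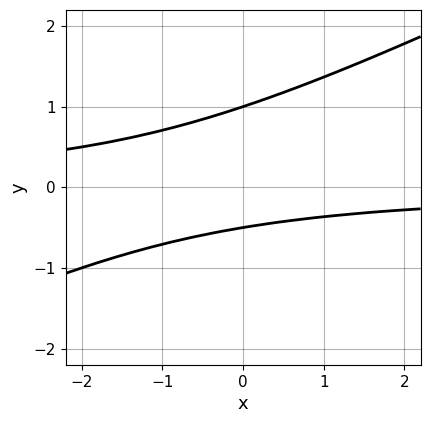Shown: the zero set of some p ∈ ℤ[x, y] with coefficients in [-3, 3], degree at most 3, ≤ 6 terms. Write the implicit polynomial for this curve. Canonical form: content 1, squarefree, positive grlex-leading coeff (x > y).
Degree: a generic line meets the curve in up to 2 points, so deg p = 2.
Reading off the gridlines: it misses every integer gridline on the x-axis; one y-axis crossing is at y = 1.
Fitting integer coefficients to these (and the overall shape) gives p.

x*y - 2*y^2 + y + 1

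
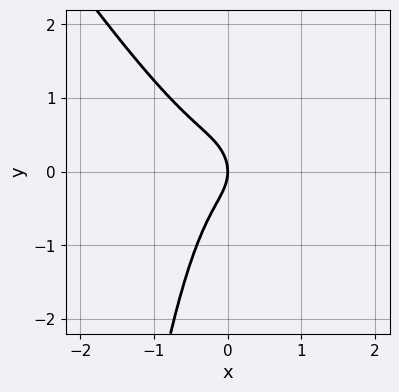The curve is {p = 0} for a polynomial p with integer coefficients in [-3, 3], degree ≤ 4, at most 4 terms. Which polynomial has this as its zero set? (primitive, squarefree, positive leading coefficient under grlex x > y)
3*x^3 + 2*x^2*y + y^2 + x

(a) Degree: no degree-2 curve has this shape, so deg p = 3.
(b) Observable constraints: one y-axis crossing is at y = 0; one x-axis crossing is at x = 0.
(c) Fitting integer coefficients to these (and the overall shape) gives p.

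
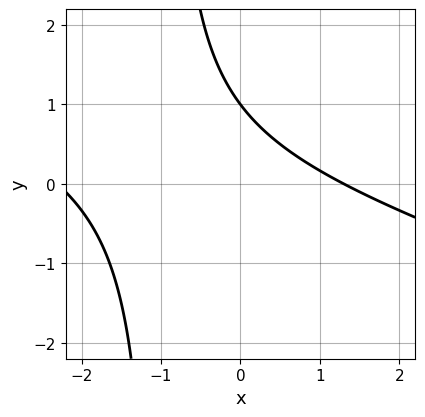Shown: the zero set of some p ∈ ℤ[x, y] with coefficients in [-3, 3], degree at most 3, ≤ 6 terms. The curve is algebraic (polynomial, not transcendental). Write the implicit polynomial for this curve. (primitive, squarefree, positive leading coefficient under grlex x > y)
(a) Degree: a generic line meets the curve in up to 2 points, so deg p = 2.
(b) Reading off the gridlines: one y-axis crossing is at y = 1.
(c) Solving for integer coefficients yields p as stated.

x^2 + 3*x*y + x + 3*y - 3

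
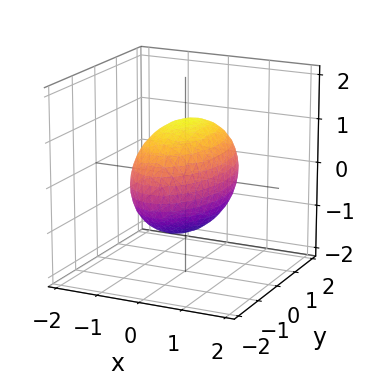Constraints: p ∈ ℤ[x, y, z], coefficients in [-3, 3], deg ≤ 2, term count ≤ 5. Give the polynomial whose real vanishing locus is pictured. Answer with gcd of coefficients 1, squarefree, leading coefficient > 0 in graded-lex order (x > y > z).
3*x^2 + y^2 + 2*z^2 - 3

deg p = 2. Bounded and convex; a quadric.
Symmetries: the z ↦ −z reflection is a symmetry, so z appears only in even powers; it's symmetric under x → −x, forcing even powers of x; mirror symmetry y ↦ −y ⇒ only even powers of y.
Against the integer gridlines: the x-axis gridline crossings are at x ∈ {-1, 1}.
Putting this together gives p.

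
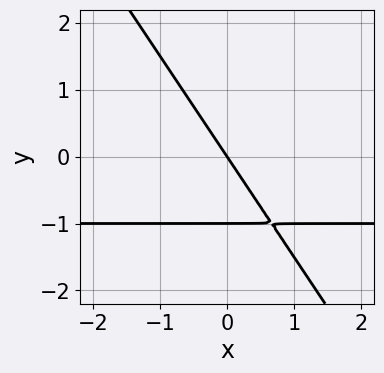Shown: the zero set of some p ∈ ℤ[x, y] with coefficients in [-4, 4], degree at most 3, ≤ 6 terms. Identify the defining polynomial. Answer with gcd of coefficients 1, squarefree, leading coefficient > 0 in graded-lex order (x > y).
3*x*y + 2*y^2 + 3*x + 2*y

deg p = 2. The shape is more complex than any degree-1 curve.
Against the integer gridlines: it meets the x-axis at x = 0 (among the integer gridlines); the y-axis gridline crossings are at y ∈ {-1, 0}.
Matching integer coefficients to the picture gives p.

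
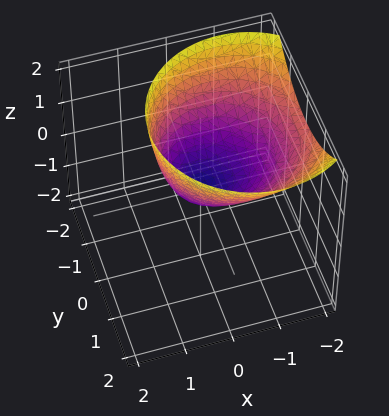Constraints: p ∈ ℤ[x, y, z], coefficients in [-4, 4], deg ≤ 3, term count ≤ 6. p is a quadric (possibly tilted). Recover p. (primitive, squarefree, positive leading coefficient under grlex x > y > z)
First, deg p = 2.
Then, checking where it meets the axes: one x-axis crossing is at x = 0; one z-axis crossing is at z = 0.
Finally, putting this together gives p.

2*x^2 + 2*x*z + 2*y^2 - 3*z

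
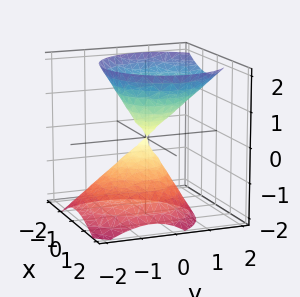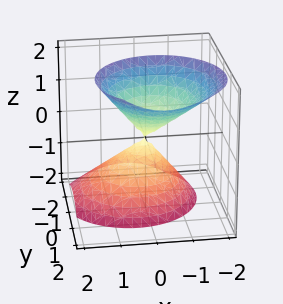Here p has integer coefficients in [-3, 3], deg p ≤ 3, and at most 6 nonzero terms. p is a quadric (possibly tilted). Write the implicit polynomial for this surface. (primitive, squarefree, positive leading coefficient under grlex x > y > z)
3*x^2 + x*z + 3*y^2 - 2*y*z - 2*z^2

1. I count 2 distinct pieces.
2. deg p = 2.
3. Checking where it meets the axes: it meets the x-axis at x = 0 (among the integer gridlines); it meets the z-axis at z = 0 (among the integer gridlines); it crosses the y-axis at the gridline y = 0.
4. Fitting integer coefficients to these (and the overall shape) gives p.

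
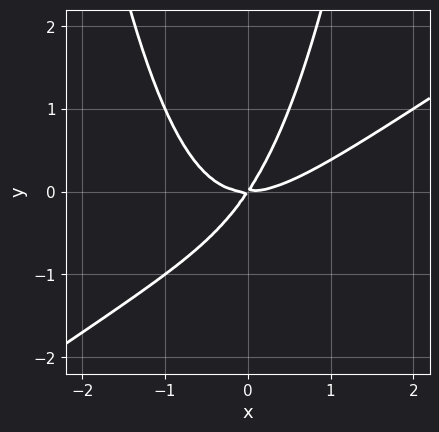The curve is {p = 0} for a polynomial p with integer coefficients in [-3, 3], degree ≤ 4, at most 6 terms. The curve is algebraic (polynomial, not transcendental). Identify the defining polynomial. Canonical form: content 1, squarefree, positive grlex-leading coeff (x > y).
1. Degree: no degree-2 curve has this shape, so deg p = 3.
2. From the axis intercepts and sections: one y-axis crossing is at y = 0; it meets the x-axis at x = 0 (among the integer gridlines).
3. Solving for integer coefficients yields p as stated.

2*x^3 - 3*x^2*y - 3*x*y + 2*y^2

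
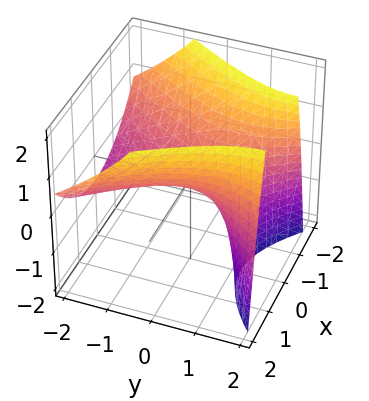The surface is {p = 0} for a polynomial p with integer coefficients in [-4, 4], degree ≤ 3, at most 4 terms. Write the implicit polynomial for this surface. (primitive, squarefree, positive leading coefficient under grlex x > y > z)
2*x^2 - y^2 + 2*y*z - 3*z

First, deg p = 2.
Then, observable constraints: it meets the x-axis at x = 0 (among the integer gridlines); it crosses the z-axis at the gridline z = 0; one y-axis crossing is at y = 0.
Finally, the integer polynomial consistent with all of this is the stated p.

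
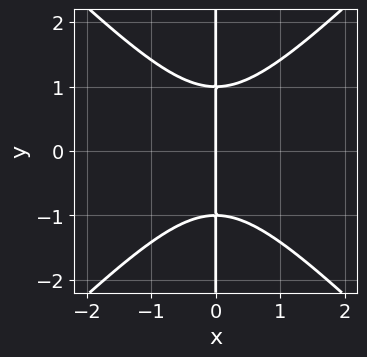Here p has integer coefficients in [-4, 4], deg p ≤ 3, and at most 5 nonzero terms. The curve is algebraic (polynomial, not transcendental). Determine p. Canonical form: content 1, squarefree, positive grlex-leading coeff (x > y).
x^3 - x*y^2 + x

First, the degree is 3 — a generic line meets the curve in up to 3 points.
Then, symmetries: mirror symmetry y ↦ −y ⇒ only even powers of y.
Next, reading off the gridlines: it meets the x-axis at x = 0 (among the integer gridlines); every point of the y-axis in the box is on the curve.
Finally, these observations pin down the coefficients.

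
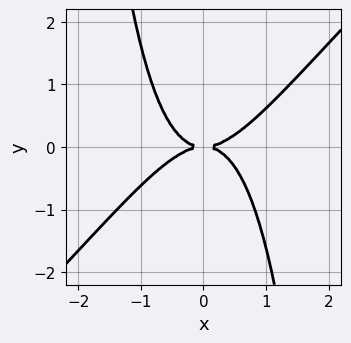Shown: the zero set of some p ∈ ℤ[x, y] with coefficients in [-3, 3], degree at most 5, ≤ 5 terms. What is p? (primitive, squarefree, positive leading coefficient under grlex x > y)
x^4 - x^3*y - y^2

The degree is 4 — the shape is more complex than any degree-3 curve.
From the visible intercepts: it crosses the x-axis at the gridline x = 0; one y-axis crossing is at y = 0.
Matching integer coefficients to the picture gives p.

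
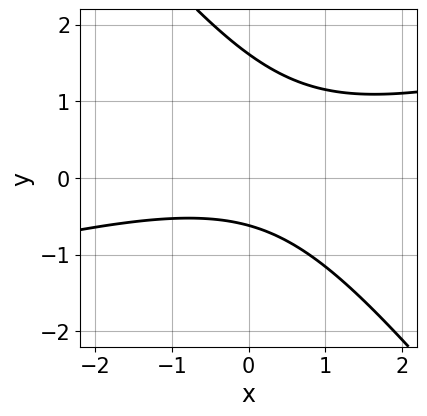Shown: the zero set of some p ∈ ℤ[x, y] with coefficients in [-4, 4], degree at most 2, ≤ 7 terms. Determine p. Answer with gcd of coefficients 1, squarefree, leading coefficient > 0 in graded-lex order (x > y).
x^2 - 3*x*y - 3*y^2 + 3*y + 3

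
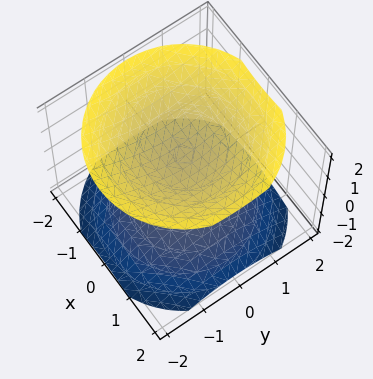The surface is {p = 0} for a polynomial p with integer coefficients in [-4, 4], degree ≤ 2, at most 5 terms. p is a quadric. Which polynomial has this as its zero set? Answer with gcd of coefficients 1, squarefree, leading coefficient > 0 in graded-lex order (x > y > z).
2*x^2 + 2*y^2 - 3*z^2 + 3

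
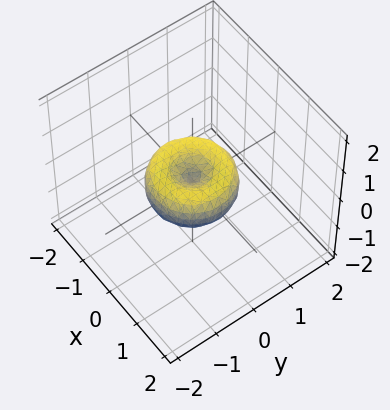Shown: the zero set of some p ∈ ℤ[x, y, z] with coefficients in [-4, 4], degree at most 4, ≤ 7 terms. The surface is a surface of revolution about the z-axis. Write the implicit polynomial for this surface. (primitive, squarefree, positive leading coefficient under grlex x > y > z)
(a) deg p = 4.
(b) Symmetries: every cross-section ⟂ z is a circle, so x, y appear only via x² + y².
(c) Observable constraints: one z-axis crossing is at z = 0; among the integer gridlines, it crosses the x-axis at x ∈ {-1, 0, 1}; among the integer gridlines, it crosses the y-axis at y ∈ {-1, 0, 1}; a circular section at z = 0 has radius exactly 1.
(d) Fitting integer coefficients to these (and the overall shape) gives p.

x^4 + 2*x^2*y^2 + y^4 - x^2 - y^2 + z^2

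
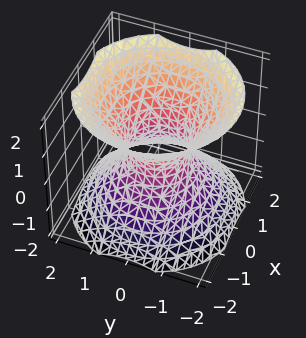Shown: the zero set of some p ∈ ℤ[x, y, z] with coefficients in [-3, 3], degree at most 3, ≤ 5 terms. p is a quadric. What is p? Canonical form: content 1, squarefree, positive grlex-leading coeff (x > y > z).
First, deg p = 2.
Then, symmetries: it's symmetric under z → −z, forcing even powers of z; every cross-section ⟂ z is a circle, so x, y appear only via x² + y².
Then, from the visible intercepts: a circular section at z = 1 has radius between 1 and 2; no z-intercept at any integer in the box.
Finally, matching integer coefficients to the picture gives p.

3*x^2 + 3*y^2 - 3*z^2 - 2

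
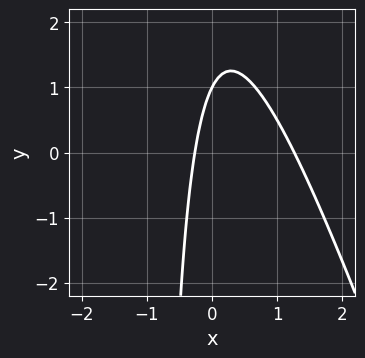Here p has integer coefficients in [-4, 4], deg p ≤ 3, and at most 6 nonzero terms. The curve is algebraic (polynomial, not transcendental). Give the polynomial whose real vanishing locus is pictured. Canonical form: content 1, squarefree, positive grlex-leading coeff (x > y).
3*x^2 + x*y - 3*x + y - 1

1. Degree: the shape is more complex than any degree-1 curve, so deg p = 2.
2. Checking where it meets the axes: one y-axis crossing is at y = 1.
3. These observations pin down the coefficients.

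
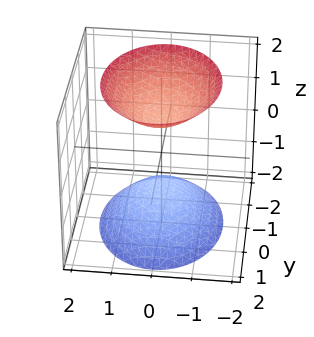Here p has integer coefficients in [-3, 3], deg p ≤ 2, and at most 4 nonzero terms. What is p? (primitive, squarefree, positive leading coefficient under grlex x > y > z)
First, I count 2 distinct pieces.
Next, deg p = 2.
Then, symmetries: it's symmetric under y → −y, forcing even powers of y; mirror symmetry x ↦ −x ⇒ only even powers of x; the z ↦ −z reflection is a symmetry, so z appears only in even powers.
Next, checking where it meets the axes: among the integer gridlines, it crosses the z-axis at z ∈ {-1, 1}; the surface avoids every integer y-axis point in the box; it misses every integer gridline on the x-axis.
Finally, matching integer coefficients to the picture gives p.

3*x^2 + 2*y^2 - 2*z^2 + 2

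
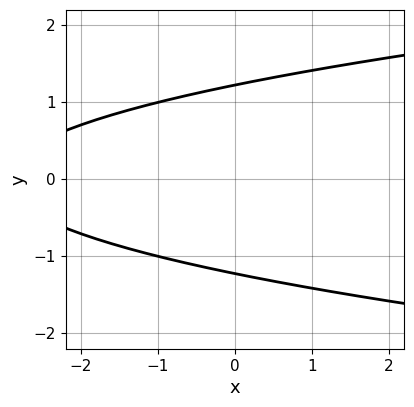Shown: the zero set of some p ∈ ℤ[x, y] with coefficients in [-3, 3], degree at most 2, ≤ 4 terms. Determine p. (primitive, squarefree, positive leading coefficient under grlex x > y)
Degree: the shape is more complex than any degree-1 curve, so deg p = 2.
Symmetries: mirror symmetry y ↦ −y ⇒ only even powers of y.
From the visible intercepts: it misses every integer gridline on the x-axis.
Assembling these constraints gives the stated polynomial.

2*y^2 - x - 3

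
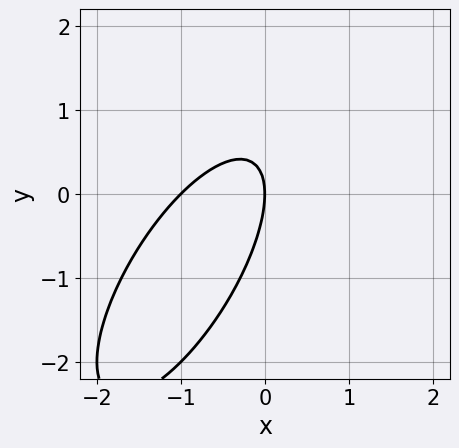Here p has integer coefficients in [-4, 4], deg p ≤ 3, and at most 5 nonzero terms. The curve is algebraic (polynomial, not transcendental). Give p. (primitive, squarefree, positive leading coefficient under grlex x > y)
2*x^2 - 2*x*y + y^2 + 2*x

The degree is 2 — no degree-1 curve has this shape.
From the axis intercepts and sections: it crosses the y-axis at the gridline y = 0; among the integer gridlines, it crosses the x-axis at x ∈ {-1, 0}.
Solving for integer coefficients yields p as stated.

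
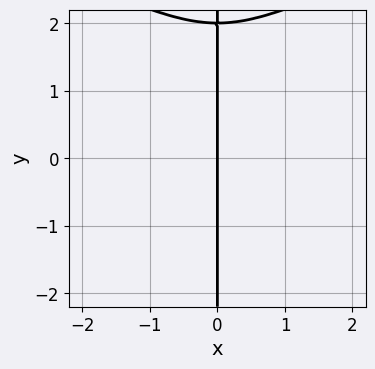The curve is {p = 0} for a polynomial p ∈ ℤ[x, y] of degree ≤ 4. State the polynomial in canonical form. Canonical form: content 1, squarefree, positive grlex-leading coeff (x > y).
First, the degree is 4 — a generic line meets the curve in up to 4 points.
Then, checking where it meets the axes: the visible y-axis segment lies entirely on the curve; it crosses the x-axis at the gridline x = 0.
Finally, matching integer coefficients to the picture gives p.

x*y^3 - x^3 - 2*x*y^2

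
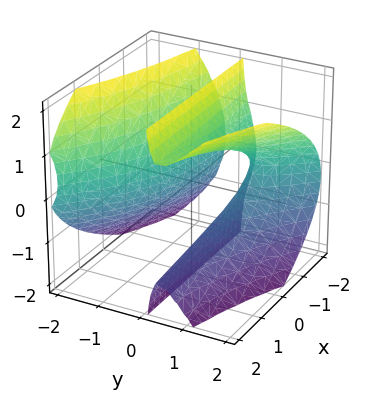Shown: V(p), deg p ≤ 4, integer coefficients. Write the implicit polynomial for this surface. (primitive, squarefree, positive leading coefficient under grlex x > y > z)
First, the picture has 2 separate pieces. Treating them together as one polynomial.
Then, degree: the shape is more complex than any degree-2 surface, so deg p = 3.
Next, checking where it meets the axes: the surface avoids every integer z-axis point in the box; it misses every integer gridline on the x-axis.
Finally, matching integer coefficients to the picture gives p.

3*x*y^2 + 3*y^3 - y^2*z - 3*y*z^2 + 1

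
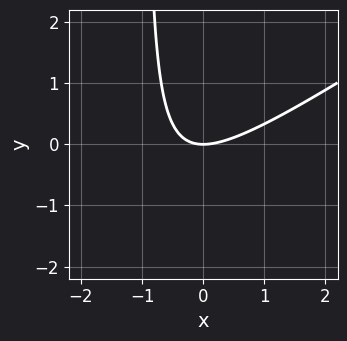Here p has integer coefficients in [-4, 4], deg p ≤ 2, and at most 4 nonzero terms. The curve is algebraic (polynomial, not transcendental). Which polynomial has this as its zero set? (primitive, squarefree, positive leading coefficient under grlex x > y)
2*x^2 - 3*x*y - 3*y

First, deg p = 2. A generic line meets the curve in up to 2 points.
Then, reading off the gridlines: it meets the y-axis at y = 0 (among the integer gridlines); it meets the x-axis at x = 0 (among the integer gridlines).
Finally, these observations pin down the coefficients.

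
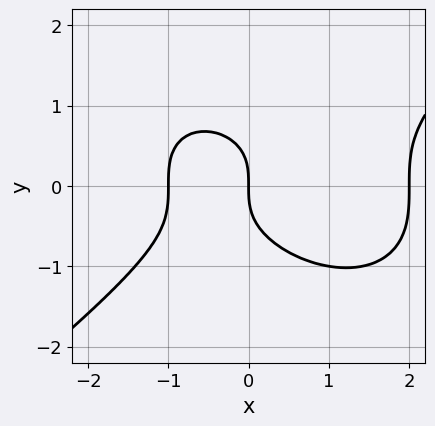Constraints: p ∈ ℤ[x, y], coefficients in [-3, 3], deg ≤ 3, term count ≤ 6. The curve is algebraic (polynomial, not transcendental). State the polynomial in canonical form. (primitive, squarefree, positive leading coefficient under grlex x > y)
x^3 - 2*y^3 - x^2 - 2*x

First, the degree is 3 — no degree-2 curve has this shape.
Next, from the axis intercepts and sections: among the integer gridlines, it crosses the x-axis at x ∈ {-1, 0, 2}; one y-axis crossing is at y = 0.
Finally, putting this together gives p.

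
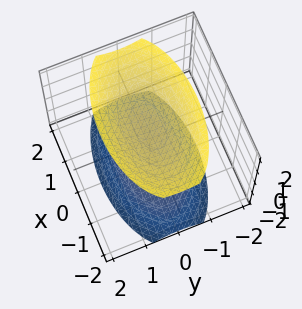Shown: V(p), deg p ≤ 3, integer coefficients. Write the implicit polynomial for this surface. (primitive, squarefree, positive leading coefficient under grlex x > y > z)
I count 2 distinct pieces.
Degree: two separate bowl-shaped sheets opening away from each other; a quadric, so deg p = 2.
Symmetries: the z ↦ −z reflection is a symmetry, so z appears only in even powers; it's symmetric under x → −x, forcing even powers of x; it's symmetric under y → −y, forcing even powers of y.
Against the integer gridlines: it misses every integer gridline on the y-axis; no x-intercept at any integer in the box.
Solving for integer coefficients yields p as stated.

x^2 + 3*y^2 - 2*z^2 + 3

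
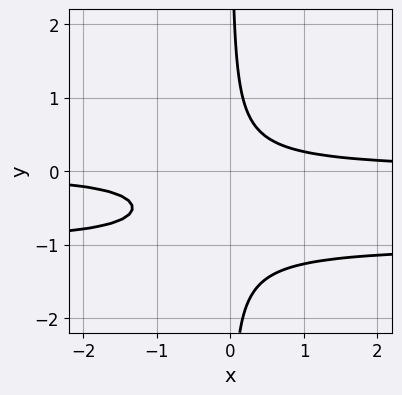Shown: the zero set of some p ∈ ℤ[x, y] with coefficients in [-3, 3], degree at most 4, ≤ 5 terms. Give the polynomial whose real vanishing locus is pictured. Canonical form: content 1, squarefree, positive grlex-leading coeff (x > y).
3*x*y^2 + 3*x*y - 1

First, deg p = 3.
Next, observable constraints: it misses every integer gridline on the y-axis; it misses every integer gridline on the x-axis.
Finally, putting this together gives p.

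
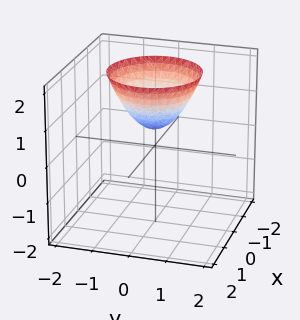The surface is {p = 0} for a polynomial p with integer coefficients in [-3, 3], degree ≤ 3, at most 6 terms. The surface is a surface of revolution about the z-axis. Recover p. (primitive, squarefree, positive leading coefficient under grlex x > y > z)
2*x^2 + 2*y^2 - 2*z + 1

(a) Degree: a generic line meets the surface in up to 2 points, so deg p = 2.
(b) Symmetry: the z-axis is an axis of rotation, so x and y enter only as x² + y².
(c) From the axis intercepts and sections: a circular section at z = 1 has radius between 0 and 1; it misses every integer gridline on the x-axis; the surface avoids every integer y-axis point in the box.
(d) Matching integer coefficients to the picture gives p.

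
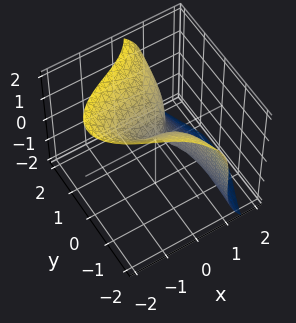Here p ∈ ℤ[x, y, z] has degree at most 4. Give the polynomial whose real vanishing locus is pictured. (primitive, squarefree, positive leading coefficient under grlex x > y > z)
x^3 + 3*x*y^2 + z^3 - 3*y^2

1. Degree: the shape is more complex than any degree-2 surface, so deg p = 3.
2. From the axis intercepts and sections: it meets the z-axis at z = 0 (among the integer gridlines); it crosses the x-axis at the gridline x = 0; one y-axis crossing is at y = 0.
3. Assembling these constraints gives the stated polynomial.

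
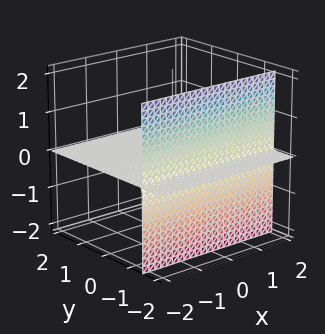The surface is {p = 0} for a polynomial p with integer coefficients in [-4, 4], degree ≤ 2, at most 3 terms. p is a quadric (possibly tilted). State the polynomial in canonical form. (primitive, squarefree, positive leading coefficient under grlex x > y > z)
(a) There are 2 components. Treating them together as one polynomial.
(b) Degree: the shape is more complex than any degree-1 surface, so deg p = 2.
(c) From the visible intercepts: it crosses the z-axis at the gridline z = 0; the visible y-axis segment lies entirely on the surface; the visible x-axis segment lies entirely on the surface.
(d) Assembling these constraints gives the stated polynomial.

2*y*z + 3*z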